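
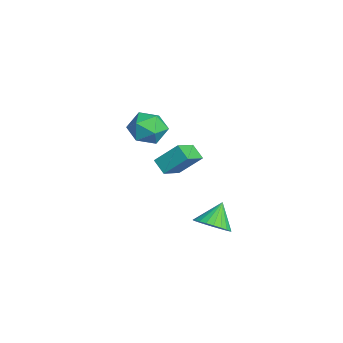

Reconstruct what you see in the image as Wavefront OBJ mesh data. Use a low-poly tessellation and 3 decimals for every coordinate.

v -3.081 2.179 -0.449
v -2.804 3.307 0.68
v -2.369 2.55 -0.994
v -2.092 3.678 0.136
v -2.088 1.262 0.224
v -1.811 2.39 1.354
v -1.376 1.633 -0.32
v -1.099 2.761 0.809
v 0.787 3.639 -2.836
v 1.37 4.437 -2.902
v 0.033 4.281 -1.724
v 1.087 4.53 -3.147
v 0.758 4.487 -3.346
v 0.434 4.316 -3.467
v 0.163 4.041 -3.491
v -0.012 3.705 -3.417
v -0.066 3.359 -3.253
v 0.01 3.056 -3.027
v 0.205 2.841 -2.771
v 0.488 2.748 -2.525
v 0.816 2.791 -2.327
v 1.141 2.962 -2.206
v 1.411 3.237 -2.181
v 1.587 3.573 -2.256
v 1.64 3.919 -2.419
v 1.564 4.222 -2.646
v -0.997 1.356 4.041
v -0.055 1.685 3.675
v -0.585 -0.265 3.645
v 0.357 0.064 3.279
v 0.148 0.105 4.319
v -0.107 1.106 4.564
v -0.533 0.314 2.756
v -0.788 1.315 3.001
v 0.231 1.04 2.881
v 0.652 0.911 3.847
v -1.292 0.509 3.473
v -0.871 0.38 4.439
f 2 4 1
f 5 2 1
f 1 4 3
f 3 5 1
f 2 8 4
f 6 2 5
f 6 8 2
f 4 8 3
f 7 5 3
f 3 8 7
f 7 6 5
f 8 6 7
f 10 9 12
f 10 12 11
f 12 9 13
f 12 13 11
f 13 9 14
f 13 14 11
f 14 9 15
f 14 15 11
f 15 9 16
f 15 16 11
f 16 9 17
f 16 17 11
f 17 9 18
f 17 18 11
f 18 9 19
f 18 19 11
f 19 9 20
f 19 20 11
f 20 9 21
f 20 21 11
f 21 9 22
f 21 22 11
f 22 9 23
f 22 23 11
f 23 9 24
f 23 24 11
f 24 9 25
f 24 25 11
f 25 9 26
f 25 26 11
f 26 9 10
f 26 10 11
f 27 38 32
f 27 32 28
f 27 28 34
f 27 34 37
f 27 37 38
f 28 32 36
f 32 38 31
f 38 37 29
f 37 34 33
f 34 28 35
f 30 36 31
f 30 31 29
f 30 29 33
f 30 33 35
f 30 35 36
f 31 36 32
f 29 31 38
f 33 29 37
f 35 33 34
f 36 35 28



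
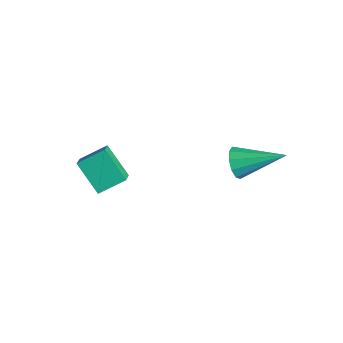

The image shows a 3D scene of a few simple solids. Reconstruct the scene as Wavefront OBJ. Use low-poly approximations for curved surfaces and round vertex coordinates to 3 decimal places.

v 2.342 1.514 -1.532
v 2.872 1.44 -2.086
v 3.458 3.186 -0.688
v 2.538 1.741 -2.241
v 2.129 1.956 -2.125
v 1.801 2.002 -1.783
v 1.681 1.861 -1.345
v 1.812 1.588 -0.978
v 2.146 1.287 -0.822
v 2.555 1.072 -0.938
v 2.882 1.027 -1.28
v 3.003 1.167 -1.719
v -1.959 -3.691 -3.405
v -1.741 -2.513 -2.762
v -2.637 -3.28 -3.928
v -2.42 -2.102 -3.284
v -0.78 -3.258 -4.596
v -0.563 -2.08 -3.952
v -1.459 -2.847 -5.118
v -1.241 -1.669 -4.475
f 2 1 4
f 2 4 3
f 4 1 5
f 4 5 3
f 5 1 6
f 5 6 3
f 6 1 7
f 6 7 3
f 7 1 8
f 7 8 3
f 8 1 9
f 8 9 3
f 9 1 10
f 9 10 3
f 10 1 11
f 10 11 3
f 11 1 12
f 11 12 3
f 12 1 2
f 12 2 3
f 14 16 13
f 17 14 13
f 13 16 15
f 15 17 13
f 14 20 16
f 18 14 17
f 18 20 14
f 16 20 15
f 19 17 15
f 15 20 19
f 19 18 17
f 20 18 19



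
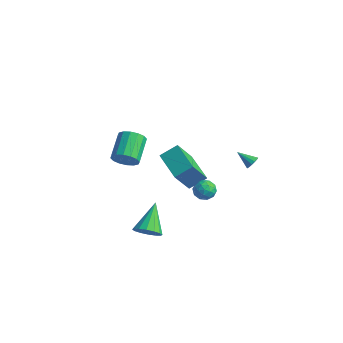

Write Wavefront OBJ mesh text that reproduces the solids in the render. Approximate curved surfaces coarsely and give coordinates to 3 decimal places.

v -1.966 -3.235 0.076
v -1.216 -3.001 0.448
v -2.063 -1.631 1.296
v -2.814 -1.865 0.924
v -1.231 -2.771 0.061
v -2.078 -1.401 0.91
v -1.443 -2.665 -0.322
v -2.29 -1.295 0.527
v -1.795 -2.712 -0.598
v -2.643 -1.342 0.25
v -2.194 -2.899 -0.694
v -3.041 -1.529 0.155
v -2.531 -3.176 -0.583
v -3.378 -1.806 0.265
v -2.717 -3.469 -0.296
v -3.564 -2.099 0.552
v -2.702 -3.699 0.09
v -3.549 -2.329 0.939
v -2.49 -3.805 0.473
v -3.337 -2.435 1.322
v -2.137 -3.758 0.75
v -2.985 -2.388 1.598
v -1.739 -3.571 0.845
v -2.586 -2.201 1.694
v -1.402 -3.294 0.735
v -2.249 -1.924 1.583
v 1.385 -4.653 -3.585
v 2.063 -4.762 -3.035
v 0.555 -3.207 -2.275
v 2.193 -4.43 -3.319
v 2.107 -4.158 -3.674
v 1.827 -4.019 -4.005
v 1.429 -4.049 -4.224
v 1.019 -4.242 -4.271
v 0.706 -4.544 -4.135
v 0.576 -4.876 -3.851
v 0.663 -5.148 -3.496
v 0.943 -5.287 -3.165
v 1.341 -5.257 -2.946
v 1.751 -5.064 -2.898
v -3.04 1.719 -3.912
v -3.03 0.514 -2.18
v -2.535 2.722 -3.218
v -2.525 1.517 -1.486
v -1.035 1.043 -4.394
v -1.025 -0.162 -2.662
v -0.53 2.046 -3.7
v -0.52 0.841 -1.968
v 1.275 4.053 -2.362
v 1.533 4.169 -1.937
v 0.345 3.687 -1.698
v 1.401 4.389 -2
v 1.236 4.519 -2.159
v 1.081 4.525 -2.373
v 0.979 4.404 -2.584
v 0.955 4.189 -2.735
v 1.017 3.938 -2.787
v 1.149 3.717 -2.724
v 1.314 3.587 -2.565
v 1.469 3.582 -2.351
v 1.571 3.702 -2.14
v 1.595 3.917 -1.989
v 0.494 1.408 -3.189
v 0.96 1.176 -3.738
v -0.46 0.944 -3.802
v 0.006 0.712 -4.351
v 0.03 0.382 -3.671
v 0.619 0.668 -3.291
v -0.119 1.452 -4.249
v 0.47 1.738 -3.869
v 0.581 1.203 -4.393
v 0.673 0.542 -4.036
v -0.173 1.578 -3.504
v -0.081 0.917 -3.147
v 0.81 1.333 -3.409
v -0.31 0.787 -4.131
v -0.297 0.593 -3.73
v -0.023 0.457 -4.053
v 0.61 1.034 -3.147
v 0.884 0.898 -3.47
v 0.337 0.431 -3.43
v -0.384 1.222 -4.07
v -0.11 1.086 -4.393
v 0.523 1.663 -3.487
v 0.797 1.527 -3.81
v 0.163 1.689 -4.11
v 0.862 1.212 -4.117
v 0.302 0.939 -4.478
v 0.228 1.374 -4.418
v 0.574 1.543 -4.195
v 0.916 0.823 -3.907
v 0.355 0.551 -4.268
v 0.369 0.357 -3.868
v 0.715 0.525 -3.645
v 0.693 0.839 -4.292
v 0.145 1.569 -3.272
v -0.416 1.297 -3.633
v -0.215 1.595 -3.895
v 0.131 1.763 -3.672
v 0.198 1.181 -3.062
v -0.362 0.908 -3.423
v -0.074 0.577 -3.345
v 0.272 0.746 -3.122
v -0.193 1.281 -3.248
f 2 1 5
f 2 5 3
f 3 5 6
f 3 6 4
f 5 1 7
f 5 7 6
f 6 7 8
f 6 8 4
f 7 1 9
f 7 9 8
f 8 9 10
f 8 10 4
f 9 1 11
f 9 11 10
f 10 11 12
f 10 12 4
f 11 1 13
f 11 13 12
f 12 13 14
f 12 14 4
f 13 1 15
f 13 15 14
f 14 15 16
f 14 16 4
f 15 1 17
f 15 17 16
f 16 17 18
f 16 18 4
f 17 1 19
f 17 19 18
f 18 19 20
f 18 20 4
f 19 1 21
f 19 21 20
f 20 21 22
f 20 22 4
f 21 1 23
f 21 23 22
f 22 23 24
f 22 24 4
f 23 1 25
f 23 25 24
f 24 25 26
f 24 26 4
f 25 1 2
f 25 2 26
f 26 2 3
f 26 3 4
f 28 27 30
f 28 30 29
f 30 27 31
f 30 31 29
f 31 27 32
f 31 32 29
f 32 27 33
f 32 33 29
f 33 27 34
f 33 34 29
f 34 27 35
f 34 35 29
f 35 27 36
f 35 36 29
f 36 27 37
f 36 37 29
f 37 27 38
f 37 38 29
f 38 27 39
f 38 39 29
f 39 27 40
f 39 40 29
f 40 27 28
f 40 28 29
f 42 44 41
f 45 42 41
f 41 44 43
f 43 45 41
f 42 48 44
f 46 42 45
f 46 48 42
f 44 48 43
f 47 45 43
f 43 48 47
f 47 46 45
f 48 46 47
f 50 49 52
f 50 52 51
f 52 49 53
f 52 53 51
f 53 49 54
f 53 54 51
f 54 49 55
f 54 55 51
f 55 49 56
f 55 56 51
f 56 49 57
f 56 57 51
f 57 49 58
f 57 58 51
f 58 49 59
f 58 59 51
f 59 49 60
f 59 60 51
f 60 49 61
f 60 61 51
f 61 49 62
f 61 62 51
f 62 49 50
f 62 50 51
f 63 100 79
f 100 74 103
f 79 103 68
f 100 103 79
f 63 79 75
f 79 68 80
f 75 80 64
f 79 80 75
f 63 75 84
f 75 64 85
f 84 85 70
f 75 85 84
f 63 84 96
f 84 70 99
f 96 99 73
f 84 99 96
f 63 96 100
f 96 73 104
f 100 104 74
f 96 104 100
f 64 80 91
f 80 68 94
f 91 94 72
f 80 94 91
f 68 103 81
f 103 74 102
f 81 102 67
f 103 102 81
f 74 104 101
f 104 73 97
f 101 97 65
f 104 97 101
f 73 99 98
f 99 70 86
f 98 86 69
f 99 86 98
f 70 85 90
f 85 64 87
f 90 87 71
f 85 87 90
f 66 92 78
f 92 72 93
f 78 93 67
f 92 93 78
f 66 78 76
f 78 67 77
f 76 77 65
f 78 77 76
f 66 76 83
f 76 65 82
f 83 82 69
f 76 82 83
f 66 83 88
f 83 69 89
f 88 89 71
f 83 89 88
f 66 88 92
f 88 71 95
f 92 95 72
f 88 95 92
f 67 93 81
f 93 72 94
f 81 94 68
f 93 94 81
f 65 77 101
f 77 67 102
f 101 102 74
f 77 102 101
f 69 82 98
f 82 65 97
f 98 97 73
f 82 97 98
f 71 89 90
f 89 69 86
f 90 86 70
f 89 86 90
f 72 95 91
f 95 71 87
f 91 87 64
f 95 87 91



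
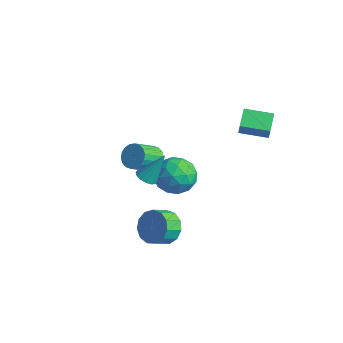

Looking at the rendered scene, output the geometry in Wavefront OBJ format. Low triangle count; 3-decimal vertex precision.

v -0.533 -0.95 1.888
v -0.196 -1.319 1.329
v -0.11 -2.519 2.173
v -0.447 -2.15 2.732
v 0.061 -1.185 1.494
v 0.147 -2.385 2.339
v 0.2 -1.003 1.737
v 0.286 -2.203 2.582
v 0.194 -0.812 2.011
v 0.28 -2.012 2.855
v 0.044 -0.647 2.259
v 0.13 -1.847 3.104
v -0.22 -0.543 2.435
v -0.135 -1.743 3.279
v -0.547 -0.519 2.501
v -0.461 -1.719 3.346
v -0.87 -0.581 2.447
v -0.784 -1.781 3.291
v -1.127 -0.715 2.281
v -1.041 -1.915 3.126
v -1.266 -0.897 2.038
v -1.18 -2.097 2.883
v -1.26 -1.088 1.765
v -1.174 -2.288 2.609
v -1.11 -1.253 1.516
v -1.024 -2.453 2.361
v -0.845 -1.357 1.341
v -0.76 -2.557 2.185
v -0.519 -1.381 1.274
v -0.433 -2.581 2.119
v 1.886 -3.037 3.138
v 2.458 -3.15 3.048
v 2.274 -2.223 4.602
v 2.408 -2.881 2.912
v 2.218 -2.654 2.837
v 1.939 -2.53 2.841
v 1.646 -2.542 2.926
v 1.417 -2.686 3.067
v 1.313 -2.925 3.227
v 1.363 -3.193 3.363
v 1.553 -3.42 3.439
v 1.832 -3.545 3.434
v 2.126 -3.533 3.35
v 2.355 -3.388 3.209
v -2.994 2.975 -3.633
v -1.992 2.958 -2.919
v -3.868 1.642 -2.441
v -2.866 1.625 -1.727
v -3.579 2.627 -1.763
v -3.039 3.451 -2.5
v -2.821 1.149 -2.86
v -2.281 1.973 -3.597
v -1.886 1.83 -2.441
v -2.354 2.743 -1.763
v -3.506 1.857 -3.597
v -3.974 2.77 -2.919
v -2.416 3.084 -3.381
v -3.444 1.516 -1.979
v -3.863 2.105 -2.001
v -3.274 2.095 -1.581
v -3.031 3.373 -3.135
v -2.443 3.363 -2.714
v -3.376 3.169 -2.035
v -3.417 1.237 -2.646
v -2.829 1.227 -2.225
v -2.586 2.505 -3.779
v -1.997 2.495 -3.359
v -2.484 1.431 -3.325
v -1.765 2.41 -2.68
v -2.279 1.627 -1.979
v -2.252 1.347 -2.645
v -1.935 1.831 -3.078
v -2.041 2.947 -2.281
v -2.554 2.164 -1.58
v -2.973 2.753 -1.602
v -2.656 3.237 -2.035
v -1.978 2.284 -2
v -3.306 2.436 -3.78
v -3.819 1.653 -3.079
v -3.204 1.363 -3.325
v -2.887 1.847 -3.758
v -3.581 2.973 -3.381
v -4.095 2.19 -2.68
v -3.925 2.769 -2.282
v -3.608 3.253 -2.715
v -3.882 2.316 -3.36
v 0.648 -0.96 -2.67
v 1.639 -1.022 -2.854
v 1.683 -1.921 -2.314
v 0.692 -1.86 -2.13
v 1.584 -0.732 -2.367
v 1.628 -1.631 -1.827
v 1.232 -0.515 -1.977
v 1.276 -1.414 -1.436
v 0.694 -0.439 -1.806
v 0.738 -1.338 -1.266
v 0.142 -0.529 -1.91
v 0.186 -1.428 -1.37
v -0.25 -0.755 -2.255
v -0.206 -1.655 -1.715
v -0.357 -1.047 -2.732
v -0.312 -1.946 -2.192
v -0.144 -1.311 -3.189
v -0.1 -2.211 -2.649
v 0.32 -1.464 -3.482
v 0.364 -2.363 -2.941
v 0.888 -1.457 -3.516
v 0.932 -2.356 -2.976
v 1.379 -1.292 -3.282
v 1.424 -2.191 -2.742
v 0.735 3.714 3.766
v 1.1 3.493 4.603
v 1.811 4.755 3.571
v 2.176 4.534 4.408
v 1.424 2.906 3.252
v 1.789 2.685 4.089
v 2.5 3.947 3.057
v 2.865 3.726 3.894
f 2 1 5
f 2 5 3
f 3 5 6
f 3 6 4
f 5 1 7
f 5 7 6
f 6 7 8
f 6 8 4
f 7 1 9
f 7 9 8
f 8 9 10
f 8 10 4
f 9 1 11
f 9 11 10
f 10 11 12
f 10 12 4
f 11 1 13
f 11 13 12
f 12 13 14
f 12 14 4
f 13 1 15
f 13 15 14
f 14 15 16
f 14 16 4
f 15 1 17
f 15 17 16
f 16 17 18
f 16 18 4
f 17 1 19
f 17 19 18
f 18 19 20
f 18 20 4
f 19 1 21
f 19 21 20
f 20 21 22
f 20 22 4
f 21 1 23
f 21 23 22
f 22 23 24
f 22 24 4
f 23 1 25
f 23 25 24
f 24 25 26
f 24 26 4
f 25 1 27
f 25 27 26
f 26 27 28
f 26 28 4
f 27 1 29
f 27 29 28
f 28 29 30
f 28 30 4
f 29 1 2
f 29 2 30
f 30 2 3
f 30 3 4
f 32 31 34
f 32 34 33
f 34 31 35
f 34 35 33
f 35 31 36
f 35 36 33
f 36 31 37
f 36 37 33
f 37 31 38
f 37 38 33
f 38 31 39
f 38 39 33
f 39 31 40
f 39 40 33
f 40 31 41
f 40 41 33
f 41 31 42
f 41 42 33
f 42 31 43
f 42 43 33
f 43 31 44
f 43 44 33
f 44 31 32
f 44 32 33
f 45 82 61
f 82 56 85
f 61 85 50
f 82 85 61
f 45 61 57
f 61 50 62
f 57 62 46
f 61 62 57
f 45 57 66
f 57 46 67
f 66 67 52
f 57 67 66
f 45 66 78
f 66 52 81
f 78 81 55
f 66 81 78
f 45 78 82
f 78 55 86
f 82 86 56
f 78 86 82
f 46 62 73
f 62 50 76
f 73 76 54
f 62 76 73
f 50 85 63
f 85 56 84
f 63 84 49
f 85 84 63
f 56 86 83
f 86 55 79
f 83 79 47
f 86 79 83
f 55 81 80
f 81 52 68
f 80 68 51
f 81 68 80
f 52 67 72
f 67 46 69
f 72 69 53
f 67 69 72
f 48 74 60
f 74 54 75
f 60 75 49
f 74 75 60
f 48 60 58
f 60 49 59
f 58 59 47
f 60 59 58
f 48 58 65
f 58 47 64
f 65 64 51
f 58 64 65
f 48 65 70
f 65 51 71
f 70 71 53
f 65 71 70
f 48 70 74
f 70 53 77
f 74 77 54
f 70 77 74
f 49 75 63
f 75 54 76
f 63 76 50
f 75 76 63
f 47 59 83
f 59 49 84
f 83 84 56
f 59 84 83
f 51 64 80
f 64 47 79
f 80 79 55
f 64 79 80
f 53 71 72
f 71 51 68
f 72 68 52
f 71 68 72
f 54 77 73
f 77 53 69
f 73 69 46
f 77 69 73
f 88 87 91
f 88 91 89
f 89 91 92
f 89 92 90
f 91 87 93
f 91 93 92
f 92 93 94
f 92 94 90
f 93 87 95
f 93 95 94
f 94 95 96
f 94 96 90
f 95 87 97
f 95 97 96
f 96 97 98
f 96 98 90
f 97 87 99
f 97 99 98
f 98 99 100
f 98 100 90
f 99 87 101
f 99 101 100
f 100 101 102
f 100 102 90
f 101 87 103
f 101 103 102
f 102 103 104
f 102 104 90
f 103 87 105
f 103 105 104
f 104 105 106
f 104 106 90
f 105 87 107
f 105 107 106
f 106 107 108
f 106 108 90
f 107 87 109
f 107 109 108
f 108 109 110
f 108 110 90
f 109 87 88
f 109 88 110
f 110 88 89
f 110 89 90
f 112 114 111
f 115 112 111
f 111 114 113
f 113 115 111
f 112 118 114
f 116 112 115
f 116 118 112
f 114 118 113
f 117 115 113
f 113 118 117
f 117 116 115
f 118 116 117



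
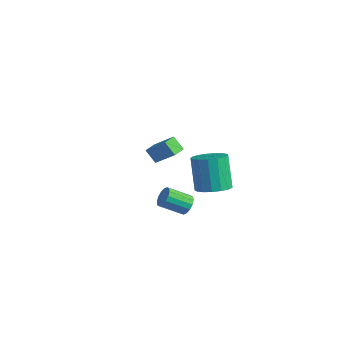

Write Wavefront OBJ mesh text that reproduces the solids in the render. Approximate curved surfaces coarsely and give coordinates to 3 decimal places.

v -3.271 2.71 -1.928
v -4.015 2.65 -1.176
v -3.396 3.569 -1.984
v -4.141 3.509 -1.232
v -1.939 2.991 -0.588
v -2.684 2.931 0.164
v -2.065 3.85 -0.644
v -2.809 3.79 0.108
v 3.248 -1.408 0.85
v 3.671 -1.899 0.731
v 2.776 -2.864 1.53
v 2.352 -2.372 1.65
v 3.78 -1.758 1.023
v 2.884 -2.723 1.822
v 3.745 -1.523 1.268
v 2.85 -2.488 2.067
v 3.578 -1.257 1.402
v 2.682 -2.222 2.201
v 3.322 -1.031 1.388
v 2.426 -1.996 2.187
v 3.046 -0.906 1.23
v 2.151 -1.871 2.029
v 2.824 -0.916 0.97
v 1.929 -1.881 1.769
v 2.716 -1.057 0.678
v 1.82 -2.022 1.477
v 2.75 -1.292 0.433
v 1.855 -2.257 1.232
v 2.918 -1.558 0.299
v 2.022 -2.523 1.098
v 3.174 -1.784 0.313
v 2.278 -2.749 1.112
v 3.449 -1.909 0.471
v 2.554 -2.874 1.27
v 4.331 -0.464 2.368
v 5.159 0.129 2.578
v 4.258 0.736 4.421
v 3.429 0.144 4.212
v 4.855 0.434 2.329
v 3.953 1.041 4.172
v 4.43 0.533 2.088
v 3.529 1.14 3.932
v 3.983 0.404 1.912
v 3.082 1.011 3.756
v 3.615 0.076 1.841
v 2.714 0.683 3.684
v 3.411 -0.376 1.89
v 2.51 0.232 3.733
v 3.418 -0.847 2.049
v 2.517 -0.24 3.892
v 3.634 -1.231 2.281
v 2.733 -0.624 4.124
v 4.01 -1.439 2.533
v 3.108 -0.832 4.376
v 4.459 -1.424 2.747
v 3.557 -0.816 4.591
v 4.878 -1.188 2.875
v 3.977 -0.581 4.718
v 5.172 -0.787 2.886
v 4.271 -0.18 4.73
v 5.274 -0.312 2.779
v 4.373 0.296 4.623
f 2 4 1
f 5 2 1
f 1 4 3
f 3 5 1
f 2 8 4
f 6 2 5
f 6 8 2
f 4 8 3
f 7 5 3
f 3 8 7
f 7 6 5
f 8 6 7
f 10 9 13
f 10 13 11
f 11 13 14
f 11 14 12
f 13 9 15
f 13 15 14
f 14 15 16
f 14 16 12
f 15 9 17
f 15 17 16
f 16 17 18
f 16 18 12
f 17 9 19
f 17 19 18
f 18 19 20
f 18 20 12
f 19 9 21
f 19 21 20
f 20 21 22
f 20 22 12
f 21 9 23
f 21 23 22
f 22 23 24
f 22 24 12
f 23 9 25
f 23 25 24
f 24 25 26
f 24 26 12
f 25 9 27
f 25 27 26
f 26 27 28
f 26 28 12
f 27 9 29
f 27 29 28
f 28 29 30
f 28 30 12
f 29 9 31
f 29 31 30
f 30 31 32
f 30 32 12
f 31 9 33
f 31 33 32
f 32 33 34
f 32 34 12
f 33 9 10
f 33 10 34
f 34 10 11
f 34 11 12
f 36 35 39
f 36 39 37
f 37 39 40
f 37 40 38
f 39 35 41
f 39 41 40
f 40 41 42
f 40 42 38
f 41 35 43
f 41 43 42
f 42 43 44
f 42 44 38
f 43 35 45
f 43 45 44
f 44 45 46
f 44 46 38
f 45 35 47
f 45 47 46
f 46 47 48
f 46 48 38
f 47 35 49
f 47 49 48
f 48 49 50
f 48 50 38
f 49 35 51
f 49 51 50
f 50 51 52
f 50 52 38
f 51 35 53
f 51 53 52
f 52 53 54
f 52 54 38
f 53 35 55
f 53 55 54
f 54 55 56
f 54 56 38
f 55 35 57
f 55 57 56
f 56 57 58
f 56 58 38
f 57 35 59
f 57 59 58
f 58 59 60
f 58 60 38
f 59 35 61
f 59 61 60
f 60 61 62
f 60 62 38
f 61 35 36
f 61 36 62
f 62 36 37
f 62 37 38



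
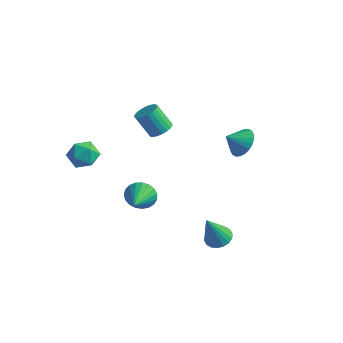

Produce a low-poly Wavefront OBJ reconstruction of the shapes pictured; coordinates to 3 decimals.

v -3.772 -2.923 1.738
v -2.928 -3.194 2.097
v -4.352 -4.326 2.043
v -3.508 -4.597 2.402
v -4.04 -3.95 2.865
v -3.681 -3.083 2.677
v -3.599 -4.437 1.463
v -3.24 -3.57 1.275
v -2.821 -4.13 1.927
v -3.093 -3.829 2.794
v -4.187 -3.691 1.346
v -4.459 -3.39 2.213
v -1.304 -1.911 -1.407
v -0.751 -1.907 -2.13
v -0.596 -3.349 -0.873
v -0.549 -1.713 -1.875
v -0.478 -1.553 -1.54
v -0.549 -1.455 -1.181
v -0.751 -1.436 -0.862
v -1.049 -1.499 -0.637
v -1.39 -1.633 -0.545
v -1.717 -1.815 -0.602
v -1.972 -2.014 -0.798
v -2.112 -2.194 -1.1
v -2.112 -2.326 -1.454
v -1.973 -2.386 -1.801
v -1.717 -2.364 -2.079
v -1.391 -2.263 -2.241
v -1.049 -2.101 -2.259
v 1.863 2.882 1.426
v 2.693 2.645 1.847
v 1.297 2.158 2.134
v 2.584 2.936 2.057
v 2.366 3.218 2.171
v 2.071 3.449 2.172
v 1.745 3.594 2.059
v 1.436 3.63 1.85
v 1.193 3.553 1.576
v 1.051 3.373 1.279
v 1.033 3.119 1.005
v 1.142 2.828 0.795
v 1.36 2.546 0.681
v 1.655 2.315 0.68
v 1.981 2.17 0.793
v 2.29 2.134 1.002
v 2.533 2.211 1.276
v 2.675 2.391 1.573
v 3.647 -1.695 -2.414
v 4.041 -2.326 -2.649
v 3.453 -2.525 -0.506
v 4.292 -2.117 -2.532
v 4.416 -1.824 -2.392
v 4.387 -1.506 -2.257
v 4.211 -1.225 -2.153
v 3.924 -1.037 -2.1
v 3.582 -0.98 -2.11
v 3.252 -1.064 -2.18
v 3.001 -1.274 -2.296
v 2.878 -1.567 -2.436
v 2.907 -1.885 -2.572
v 3.082 -2.166 -2.676
v 3.369 -2.353 -2.728
v 3.712 -2.41 -2.719
v -1.667 0.358 2.399
v -1.065 0.41 2.791
v -1.891 0.174 4.093
v -2.493 0.122 3.701
v -1.158 0.694 2.783
v -1.985 0.458 4.084
v -1.34 0.92 2.708
v -2.167 0.685 4.01
v -1.578 1.049 2.58
v -2.405 0.813 3.882
v -1.831 1.058 2.421
v -2.658 0.823 3.723
v -2.056 0.946 2.258
v -2.883 0.711 3.56
v -2.214 0.733 2.119
v -3.04 0.498 3.421
v -2.277 0.455 2.029
v -3.103 0.219 3.331
v -2.234 0.159 2.003
v -3.061 -0.076 3.305
v -2.094 -0.102 2.045
v -2.92 -0.337 3.347
v -1.879 -0.283 2.148
v -2.706 -0.518 3.45
v -1.628 -0.354 2.295
v -2.454 -0.589 3.597
v -1.383 -0.301 2.46
v -2.21 -0.537 3.762
v -1.188 -0.135 2.614
v -2.014 -0.37 3.916
v -1.075 0.116 2.731
v -1.902 -0.119 4.033
f 1 12 6
f 1 6 2
f 1 2 8
f 1 8 11
f 1 11 12
f 2 6 10
f 6 12 5
f 12 11 3
f 11 8 7
f 8 2 9
f 4 10 5
f 4 5 3
f 4 3 7
f 4 7 9
f 4 9 10
f 5 10 6
f 3 5 12
f 7 3 11
f 9 7 8
f 10 9 2
f 14 13 16
f 14 16 15
f 16 13 17
f 16 17 15
f 17 13 18
f 17 18 15
f 18 13 19
f 18 19 15
f 19 13 20
f 19 20 15
f 20 13 21
f 20 21 15
f 21 13 22
f 21 22 15
f 22 13 23
f 22 23 15
f 23 13 24
f 23 24 15
f 24 13 25
f 24 25 15
f 25 13 26
f 25 26 15
f 26 13 27
f 26 27 15
f 27 13 28
f 27 28 15
f 28 13 29
f 28 29 15
f 29 13 14
f 29 14 15
f 31 30 33
f 31 33 32
f 33 30 34
f 33 34 32
f 34 30 35
f 34 35 32
f 35 30 36
f 35 36 32
f 36 30 37
f 36 37 32
f 37 30 38
f 37 38 32
f 38 30 39
f 38 39 32
f 39 30 40
f 39 40 32
f 40 30 41
f 40 41 32
f 41 30 42
f 41 42 32
f 42 30 43
f 42 43 32
f 43 30 44
f 43 44 32
f 44 30 45
f 44 45 32
f 45 30 46
f 45 46 32
f 46 30 47
f 46 47 32
f 47 30 31
f 47 31 32
f 49 48 51
f 49 51 50
f 51 48 52
f 51 52 50
f 52 48 53
f 52 53 50
f 53 48 54
f 53 54 50
f 54 48 55
f 54 55 50
f 55 48 56
f 55 56 50
f 56 48 57
f 56 57 50
f 57 48 58
f 57 58 50
f 58 48 59
f 58 59 50
f 59 48 60
f 59 60 50
f 60 48 61
f 60 61 50
f 61 48 62
f 61 62 50
f 62 48 63
f 62 63 50
f 63 48 49
f 63 49 50
f 65 64 68
f 65 68 66
f 66 68 69
f 66 69 67
f 68 64 70
f 68 70 69
f 69 70 71
f 69 71 67
f 70 64 72
f 70 72 71
f 71 72 73
f 71 73 67
f 72 64 74
f 72 74 73
f 73 74 75
f 73 75 67
f 74 64 76
f 74 76 75
f 75 76 77
f 75 77 67
f 76 64 78
f 76 78 77
f 77 78 79
f 77 79 67
f 78 64 80
f 78 80 79
f 79 80 81
f 79 81 67
f 80 64 82
f 80 82 81
f 81 82 83
f 81 83 67
f 82 64 84
f 82 84 83
f 83 84 85
f 83 85 67
f 84 64 86
f 84 86 85
f 85 86 87
f 85 87 67
f 86 64 88
f 86 88 87
f 87 88 89
f 87 89 67
f 88 64 90
f 88 90 89
f 89 90 91
f 89 91 67
f 90 64 92
f 90 92 91
f 91 92 93
f 91 93 67
f 92 64 94
f 92 94 93
f 93 94 95
f 93 95 67
f 94 64 65
f 94 65 95
f 95 65 66
f 95 66 67



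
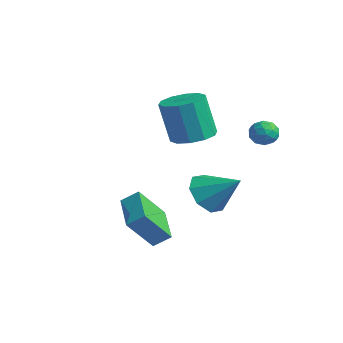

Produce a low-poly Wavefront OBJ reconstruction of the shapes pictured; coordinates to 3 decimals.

v -2.512 1.833 1.915
v -1.718 1.193 1.917
v -2.033 0.808 3.988
v -2.828 1.447 3.985
v -1.504 1.769 2.056
v -1.82 1.384 4.127
v -1.675 2.37 2.142
v -1.991 1.985 4.213
v -2.166 2.765 2.141
v -2.482 2.38 4.212
v -2.789 2.804 2.053
v -3.105 2.419 4.124
v -3.307 2.472 1.912
v -3.622 2.087 3.983
v -3.52 1.896 1.773
v -3.836 1.511 3.844
v -3.349 1.295 1.687
v -3.665 0.91 3.758
v -2.858 0.9 1.688
v -3.174 0.515 3.759
v -2.235 0.861 1.776
v -2.551 0.476 3.847
v -0.086 1.058 -0.375
v 0.551 0.184 -0.507
v 1.206 1.842 0.675
v 0.678 0.763 -1.094
v 0.357 1.515 -1.26
v -0.223 1.999 -0.908
v -0.723 1.933 -0.244
v -0.85 1.354 0.344
v -0.529 0.602 0.51
v 0.051 0.117 0.158
v 1.097 -2.15 -2.148
v 1.067 -3.332 -0.726
v -0.648 -1.463 -1.614
v -0.678 -2.645 -0.192
v 1.498 -1.535 -1.628
v 1.468 -2.717 -0.206
v -0.247 -0.848 -1.094
v -0.277 -2.03 0.328
v 1.243 3.506 3.101
v 1.781 3.162 2.89
v 0.779 2.578 3.43
v 1.317 2.234 3.219
v 1.367 2.642 3.752
v 1.654 3.215 3.548
v 0.906 2.525 2.772
v 1.193 3.098 2.568
v 1.573 2.555 2.686
v 1.858 2.628 3.292
v 0.702 3.112 3.028
v 0.987 3.185 3.634
v 1.553 3.416 2.967
v 1.007 2.324 3.353
v 1.036 2.564 3.667
v 1.353 2.362 3.542
v 1.478 3.447 3.354
v 1.794 3.245 3.229
v 1.551 2.939 3.736
v 0.766 2.495 3.091
v 1.082 2.293 2.966
v 1.207 3.378 2.778
v 1.524 3.176 2.653
v 1.009 2.801 2.584
v 1.747 2.857 2.722
v 1.474 2.311 2.916
v 1.233 2.482 2.653
v 1.401 2.819 2.534
v 1.914 2.899 3.078
v 1.641 2.354 3.272
v 1.67 2.593 3.585
v 1.839 2.931 3.465
v 1.792 2.543 2.959
v 0.919 3.386 3.048
v 0.646 2.841 3.242
v 0.721 2.809 2.855
v 0.89 3.147 2.735
v 1.086 3.429 3.404
v 0.813 2.883 3.598
v 1.159 2.921 3.786
v 1.327 3.258 3.667
v 0.768 3.197 3.361
f 2 1 5
f 2 5 3
f 3 5 6
f 3 6 4
f 5 1 7
f 5 7 6
f 6 7 8
f 6 8 4
f 7 1 9
f 7 9 8
f 8 9 10
f 8 10 4
f 9 1 11
f 9 11 10
f 10 11 12
f 10 12 4
f 11 1 13
f 11 13 12
f 12 13 14
f 12 14 4
f 13 1 15
f 13 15 14
f 14 15 16
f 14 16 4
f 15 1 17
f 15 17 16
f 16 17 18
f 16 18 4
f 17 1 19
f 17 19 18
f 18 19 20
f 18 20 4
f 19 1 21
f 19 21 20
f 20 21 22
f 20 22 4
f 21 1 2
f 21 2 22
f 22 2 3
f 22 3 4
f 24 23 26
f 24 26 25
f 26 23 27
f 26 27 25
f 27 23 28
f 27 28 25
f 28 23 29
f 28 29 25
f 29 23 30
f 29 30 25
f 30 23 31
f 30 31 25
f 31 23 32
f 31 32 25
f 32 23 24
f 32 24 25
f 34 36 33
f 37 34 33
f 33 36 35
f 35 37 33
f 34 40 36
f 38 34 37
f 38 40 34
f 36 40 35
f 39 37 35
f 35 40 39
f 39 38 37
f 40 38 39
f 41 78 57
f 78 52 81
f 57 81 46
f 78 81 57
f 41 57 53
f 57 46 58
f 53 58 42
f 57 58 53
f 41 53 62
f 53 42 63
f 62 63 48
f 53 63 62
f 41 62 74
f 62 48 77
f 74 77 51
f 62 77 74
f 41 74 78
f 74 51 82
f 78 82 52
f 74 82 78
f 42 58 69
f 58 46 72
f 69 72 50
f 58 72 69
f 46 81 59
f 81 52 80
f 59 80 45
f 81 80 59
f 52 82 79
f 82 51 75
f 79 75 43
f 82 75 79
f 51 77 76
f 77 48 64
f 76 64 47
f 77 64 76
f 48 63 68
f 63 42 65
f 68 65 49
f 63 65 68
f 44 70 56
f 70 50 71
f 56 71 45
f 70 71 56
f 44 56 54
f 56 45 55
f 54 55 43
f 56 55 54
f 44 54 61
f 54 43 60
f 61 60 47
f 54 60 61
f 44 61 66
f 61 47 67
f 66 67 49
f 61 67 66
f 44 66 70
f 66 49 73
f 70 73 50
f 66 73 70
f 45 71 59
f 71 50 72
f 59 72 46
f 71 72 59
f 43 55 79
f 55 45 80
f 79 80 52
f 55 80 79
f 47 60 76
f 60 43 75
f 76 75 51
f 60 75 76
f 49 67 68
f 67 47 64
f 68 64 48
f 67 64 68
f 50 73 69
f 73 49 65
f 69 65 42
f 73 65 69



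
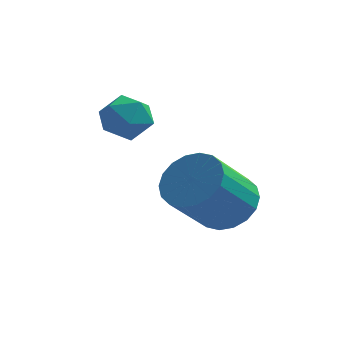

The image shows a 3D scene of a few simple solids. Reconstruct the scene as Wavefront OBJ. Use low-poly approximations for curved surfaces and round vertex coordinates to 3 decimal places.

v 2.919 1.091 -2.565
v 3.393 1.627 -1.866
v 2.595 0.545 -0.496
v 2.121 0.009 -1.195
v 3.009 1.847 -1.916
v 2.211 0.764 -0.546
v 2.607 1.917 -2.095
v 1.809 0.834 -0.724
v 2.267 1.823 -2.366
v 1.469 0.741 -0.996
v 2.057 1.585 -2.678
v 1.259 0.502 -1.307
v 2.017 1.249 -2.966
v 1.219 0.166 -1.596
v 2.155 0.881 -3.176
v 1.357 -0.201 -1.805
v 2.445 0.555 -3.264
v 1.647 -0.527 -1.894
v 2.829 0.336 -3.214
v 2.031 -0.747 -1.844
v 3.231 0.266 -3.036
v 2.433 -0.817 -1.665
v 3.571 0.359 -2.764
v 2.773 -0.723 -1.394
v 3.781 0.598 -2.453
v 2.983 -0.485 -1.082
v 3.821 0.934 -2.164
v 3.023 -0.149 -0.794
v 3.683 1.301 -1.955
v 2.885 0.219 -0.584
v -0.031 1.334 1.171
v 0.682 1.499 0.756
v -0.302 0.321 0.304
v 0.411 0.486 -0.111
v 0.441 0.163 0.665
v 0.609 0.789 1.201
v -0.229 1.031 -0.141
v -0.061 1.657 0.395
v 0.56 1.312 -0.055
v 0.974 0.775 0.443
v -0.594 1.045 0.617
v -0.18 0.508 1.115
f 2 1 5
f 2 5 3
f 3 5 6
f 3 6 4
f 5 1 7
f 5 7 6
f 6 7 8
f 6 8 4
f 7 1 9
f 7 9 8
f 8 9 10
f 8 10 4
f 9 1 11
f 9 11 10
f 10 11 12
f 10 12 4
f 11 1 13
f 11 13 12
f 12 13 14
f 12 14 4
f 13 1 15
f 13 15 14
f 14 15 16
f 14 16 4
f 15 1 17
f 15 17 16
f 16 17 18
f 16 18 4
f 17 1 19
f 17 19 18
f 18 19 20
f 18 20 4
f 19 1 21
f 19 21 20
f 20 21 22
f 20 22 4
f 21 1 23
f 21 23 22
f 22 23 24
f 22 24 4
f 23 1 25
f 23 25 24
f 24 25 26
f 24 26 4
f 25 1 27
f 25 27 26
f 26 27 28
f 26 28 4
f 27 1 29
f 27 29 28
f 28 29 30
f 28 30 4
f 29 1 2
f 29 2 30
f 30 2 3
f 30 3 4
f 31 42 36
f 31 36 32
f 31 32 38
f 31 38 41
f 31 41 42
f 32 36 40
f 36 42 35
f 42 41 33
f 41 38 37
f 38 32 39
f 34 40 35
f 34 35 33
f 34 33 37
f 34 37 39
f 34 39 40
f 35 40 36
f 33 35 42
f 37 33 41
f 39 37 38
f 40 39 32



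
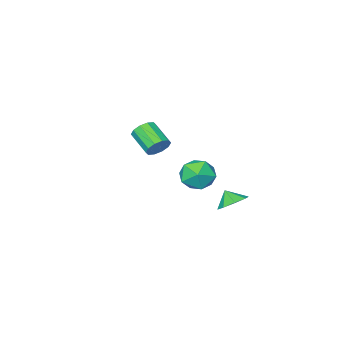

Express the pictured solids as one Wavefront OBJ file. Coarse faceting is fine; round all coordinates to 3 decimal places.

v -1.092 3.633 -2.603
v -0.661 4.362 -2.108
v -0.968 3.027 -1.817
v -1.404 4.344 -2.005
v -1.964 3.91 -2.252
v -2.013 3.314 -2.704
v -1.522 2.905 -3.097
v -0.78 2.922 -3.201
v -0.22 3.356 -2.954
v -0.171 3.952 -2.501
v -0.418 -2.528 -0.6
v 0.074 -2.205 -0.015
v 0.051 -3.729 0.845
v -0.442 -4.052 0.26
v -0.412 -2.12 0.122
v -0.436 -3.644 0.983
v -0.901 -2.191 -0.016
v -0.925 -3.714 0.845
v -1.206 -2.39 -0.377
v -1.229 -3.914 0.483
v -1.209 -2.642 -0.824
v -1.233 -4.166 0.037
v -0.911 -2.851 -1.185
v -0.934 -4.375 -0.325
v -0.424 -2.936 -1.323
v -0.448 -4.46 -0.462
v 0.065 -2.866 -1.185
v 0.041 -4.389 -0.324
v 0.369 -2.666 -0.823
v 0.346 -4.19 0.037
v 0.373 -2.414 -0.377
v 0.349 -3.938 0.484
v 0.498 3.934 0.87
v 1.093 4.949 0.81
v 2.107 2.971 0.53
v 2.702 3.986 0.47
v 2.269 3.618 1.501
v 1.274 4.212 1.711
v 1.926 3.708 -0.371
v 0.931 4.302 -0.161
v 1.975 4.809 0.043
v 2.187 4.753 1.2
v 1.013 3.167 0.14
v 1.225 3.111 1.297
f 2 1 4
f 2 4 3
f 4 1 5
f 4 5 3
f 5 1 6
f 5 6 3
f 6 1 7
f 6 7 3
f 7 1 8
f 7 8 3
f 8 1 9
f 8 9 3
f 9 1 10
f 9 10 3
f 10 1 2
f 10 2 3
f 12 11 15
f 12 15 13
f 13 15 16
f 13 16 14
f 15 11 17
f 15 17 16
f 16 17 18
f 16 18 14
f 17 11 19
f 17 19 18
f 18 19 20
f 18 20 14
f 19 11 21
f 19 21 20
f 20 21 22
f 20 22 14
f 21 11 23
f 21 23 22
f 22 23 24
f 22 24 14
f 23 11 25
f 23 25 24
f 24 25 26
f 24 26 14
f 25 11 27
f 25 27 26
f 26 27 28
f 26 28 14
f 27 11 29
f 27 29 28
f 28 29 30
f 28 30 14
f 29 11 31
f 29 31 30
f 30 31 32
f 30 32 14
f 31 11 12
f 31 12 32
f 32 12 13
f 32 13 14
f 33 44 38
f 33 38 34
f 33 34 40
f 33 40 43
f 33 43 44
f 34 38 42
f 38 44 37
f 44 43 35
f 43 40 39
f 40 34 41
f 36 42 37
f 36 37 35
f 36 35 39
f 36 39 41
f 36 41 42
f 37 42 38
f 35 37 44
f 39 35 43
f 41 39 40
f 42 41 34



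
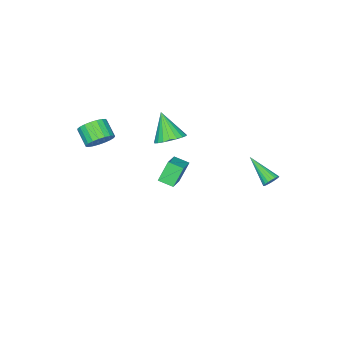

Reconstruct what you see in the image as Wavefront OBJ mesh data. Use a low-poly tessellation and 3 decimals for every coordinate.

v -1.884 4.277 -0.003
v -1.388 4.3 0.11
v -2.036 2.683 0.983
v -1.474 4.407 0.271
v -1.632 4.492 0.384
v -1.834 4.54 0.431
v -2.044 4.543 0.402
v -2.226 4.499 0.304
v -2.35 4.417 0.152
v -2.393 4.311 -0.027
v -2.348 4.198 -0.201
v -2.223 4.1 -0.341
v -2.039 4.032 -0.423
v -1.829 4.006 -0.432
v -1.628 4.028 -0.367
v -1.472 4.092 -0.239
v -1.387 4.188 -0.07
v -1.781 -1.308 -1.536
v -1.473 -2.136 -1.277
v -0.608 -0.683 -0.93
v -0.301 -1.511 -0.67
v -1.099 -1.429 -2.73
v -0.792 -2.257 -2.47
v 0.073 -0.804 -2.123
v 0.381 -1.632 -1.864
v 3.505 -2.765 2.652
v 4.269 -3.061 2.613
v 3.958 -3.951 3.289
v 3.195 -3.655 3.328
v 4.285 -2.859 2.887
v 3.975 -3.749 3.563
v 4.167 -2.64 3.12
v 3.856 -3.53 3.796
v 3.934 -2.443 3.273
v 3.624 -3.333 3.948
v 3.627 -2.302 3.318
v 3.317 -3.192 3.994
v 3.299 -2.241 3.248
v 2.989 -3.131 3.924
v 3.007 -2.27 3.075
v 2.696 -3.16 3.751
v 2.8 -2.385 2.829
v 2.49 -3.275 3.505
v 2.716 -2.566 2.552
v 2.406 -3.456 3.228
v 2.768 -2.781 2.293
v 2.458 -3.671 2.969
v 2.948 -2.993 2.096
v 2.637 -3.883 2.771
v 3.224 -3.166 1.995
v 2.913 -4.056 2.67
v 3.548 -3.27 2.007
v 3.238 -4.16 2.683
v 3.866 -3.286 2.131
v 3.555 -4.176 2.807
v 4.12 -3.212 2.346
v 3.81 -4.102 3.021
v -1.299 -2.243 0.234
v -0.467 -2.631 0.172
v -1.661 -3.257 1.726
v -0.397 -2.328 0.395
v -0.483 -2.01 0.59
v -0.711 -1.733 0.724
v -1.04 -1.543 0.772
v -1.413 -1.475 0.728
v -1.767 -1.54 0.598
v -2.04 -1.726 0.405
v -2.185 -2.002 0.183
v -2.177 -2.319 -0.031
v -2.017 -2.623 -0.198
v -1.732 -2.861 -0.291
v -1.373 -2.993 -0.294
v -1.001 -2.995 -0.205
v -0.681 -2.867 -0.04
f 2 1 4
f 2 4 3
f 4 1 5
f 4 5 3
f 5 1 6
f 5 6 3
f 6 1 7
f 6 7 3
f 7 1 8
f 7 8 3
f 8 1 9
f 8 9 3
f 9 1 10
f 9 10 3
f 10 1 11
f 10 11 3
f 11 1 12
f 11 12 3
f 12 1 13
f 12 13 3
f 13 1 14
f 13 14 3
f 14 1 15
f 14 15 3
f 15 1 16
f 15 16 3
f 16 1 17
f 16 17 3
f 17 1 2
f 17 2 3
f 19 21 18
f 22 19 18
f 18 21 20
f 20 22 18
f 19 25 21
f 23 19 22
f 23 25 19
f 21 25 20
f 24 22 20
f 20 25 24
f 24 23 22
f 25 23 24
f 27 26 30
f 27 30 28
f 28 30 31
f 28 31 29
f 30 26 32
f 30 32 31
f 31 32 33
f 31 33 29
f 32 26 34
f 32 34 33
f 33 34 35
f 33 35 29
f 34 26 36
f 34 36 35
f 35 36 37
f 35 37 29
f 36 26 38
f 36 38 37
f 37 38 39
f 37 39 29
f 38 26 40
f 38 40 39
f 39 40 41
f 39 41 29
f 40 26 42
f 40 42 41
f 41 42 43
f 41 43 29
f 42 26 44
f 42 44 43
f 43 44 45
f 43 45 29
f 44 26 46
f 44 46 45
f 45 46 47
f 45 47 29
f 46 26 48
f 46 48 47
f 47 48 49
f 47 49 29
f 48 26 50
f 48 50 49
f 49 50 51
f 49 51 29
f 50 26 52
f 50 52 51
f 51 52 53
f 51 53 29
f 52 26 54
f 52 54 53
f 53 54 55
f 53 55 29
f 54 26 56
f 54 56 55
f 55 56 57
f 55 57 29
f 56 26 27
f 56 27 57
f 57 27 28
f 57 28 29
f 59 58 61
f 59 61 60
f 61 58 62
f 61 62 60
f 62 58 63
f 62 63 60
f 63 58 64
f 63 64 60
f 64 58 65
f 64 65 60
f 65 58 66
f 65 66 60
f 66 58 67
f 66 67 60
f 67 58 68
f 67 68 60
f 68 58 69
f 68 69 60
f 69 58 70
f 69 70 60
f 70 58 71
f 70 71 60
f 71 58 72
f 71 72 60
f 72 58 73
f 72 73 60
f 73 58 74
f 73 74 60
f 74 58 59
f 74 59 60



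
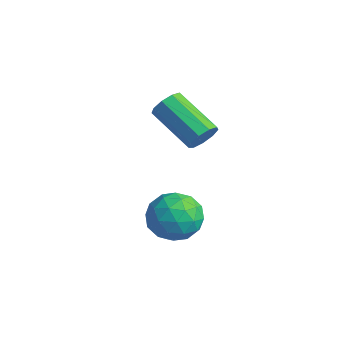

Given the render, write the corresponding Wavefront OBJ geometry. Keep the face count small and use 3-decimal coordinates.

v 1.64 -1.572 0.462
v 1.894 -1.902 0.789
v 0.515 -2.197 1.565
v 0.26 -1.868 1.238
v 1.898 -1.566 0.925
v 0.519 -1.861 1.7
v 1.781 -1.232 0.843
v 0.402 -1.528 1.619
v 1.598 -1.058 0.583
v 0.219 -1.353 1.359
v 1.434 -1.125 0.267
v 0.055 -1.42 1.043
v 1.366 -1.4 0.042
v -0.013 -1.696 0.818
v 1.427 -1.757 0.013
v 0.047 -2.052 0.789
v 1.587 -2.027 0.195
v 0.207 -2.322 0.971
v 1.771 -2.084 0.501
v 0.392 -2.38 1.277
v 1.437 -2.734 -2.685
v 2.073 -2.155 -2.627
v 1.927 -3.385 -1.553
v 2.563 -2.806 -1.495
v 1.749 -2.57 -1.335
v 1.446 -2.168 -2.035
v 2.554 -3.372 -2.145
v 2.251 -2.97 -2.845
v 2.763 -2.549 -2.294
v 2.266 -2.053 -1.793
v 1.734 -3.487 -2.387
v 1.237 -2.991 -1.886
v 1.712 -2.387 -2.756
v 2.288 -3.153 -1.424
v 1.81 -3.014 -1.331
v 2.184 -2.674 -1.297
v 1.343 -2.395 -2.407
v 1.717 -2.054 -2.373
v 1.527 -2.299 -1.614
v 2.283 -3.486 -1.807
v 2.657 -3.145 -1.773
v 1.816 -2.866 -2.883
v 2.19 -2.526 -2.849
v 2.473 -3.241 -2.566
v 2.491 -2.279 -2.525
v 2.779 -2.661 -1.86
v 2.774 -2.994 -2.242
v 2.596 -2.758 -2.653
v 2.199 -1.987 -2.231
v 2.487 -2.37 -1.566
v 2.009 -2.231 -1.472
v 1.831 -1.995 -1.883
v 2.605 -2.219 -2.035
v 1.513 -3.17 -2.614
v 1.801 -3.553 -1.949
v 2.169 -3.545 -2.297
v 1.991 -3.309 -2.708
v 1.221 -2.879 -2.32
v 1.509 -3.261 -1.655
v 1.404 -2.782 -1.527
v 1.226 -2.546 -1.938
v 1.395 -3.321 -2.145
f 2 1 5
f 2 5 3
f 3 5 6
f 3 6 4
f 5 1 7
f 5 7 6
f 6 7 8
f 6 8 4
f 7 1 9
f 7 9 8
f 8 9 10
f 8 10 4
f 9 1 11
f 9 11 10
f 10 11 12
f 10 12 4
f 11 1 13
f 11 13 12
f 12 13 14
f 12 14 4
f 13 1 15
f 13 15 14
f 14 15 16
f 14 16 4
f 15 1 17
f 15 17 16
f 16 17 18
f 16 18 4
f 17 1 19
f 17 19 18
f 18 19 20
f 18 20 4
f 19 1 2
f 19 2 20
f 20 2 3
f 20 3 4
f 21 58 37
f 58 32 61
f 37 61 26
f 58 61 37
f 21 37 33
f 37 26 38
f 33 38 22
f 37 38 33
f 21 33 42
f 33 22 43
f 42 43 28
f 33 43 42
f 21 42 54
f 42 28 57
f 54 57 31
f 42 57 54
f 21 54 58
f 54 31 62
f 58 62 32
f 54 62 58
f 22 38 49
f 38 26 52
f 49 52 30
f 38 52 49
f 26 61 39
f 61 32 60
f 39 60 25
f 61 60 39
f 32 62 59
f 62 31 55
f 59 55 23
f 62 55 59
f 31 57 56
f 57 28 44
f 56 44 27
f 57 44 56
f 28 43 48
f 43 22 45
f 48 45 29
f 43 45 48
f 24 50 36
f 50 30 51
f 36 51 25
f 50 51 36
f 24 36 34
f 36 25 35
f 34 35 23
f 36 35 34
f 24 34 41
f 34 23 40
f 41 40 27
f 34 40 41
f 24 41 46
f 41 27 47
f 46 47 29
f 41 47 46
f 24 46 50
f 46 29 53
f 50 53 30
f 46 53 50
f 25 51 39
f 51 30 52
f 39 52 26
f 51 52 39
f 23 35 59
f 35 25 60
f 59 60 32
f 35 60 59
f 27 40 56
f 40 23 55
f 56 55 31
f 40 55 56
f 29 47 48
f 47 27 44
f 48 44 28
f 47 44 48
f 30 53 49
f 53 29 45
f 49 45 22
f 53 45 49



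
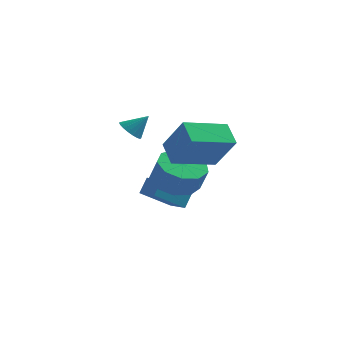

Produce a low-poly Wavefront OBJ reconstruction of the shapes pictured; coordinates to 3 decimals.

v -2.046 0.468 0.501
v -1.315 1.205 0.436
v -0.904 0.89 1.473
v -1.634 0.152 1.539
v -1.899 1.467 0.746
v -1.487 1.152 1.784
v -2.551 1.262 0.943
v -2.14 0.947 1.98
v -2.967 0.685 0.932
v -2.556 0.37 1.97
v -2.952 0.006 0.72
v -2.54 -0.309 1.758
v -2.513 -0.457 0.405
v -2.101 -0.772 1.443
v -1.855 -0.487 0.136
v -1.444 -0.802 1.173
v -1.287 -0.071 0.037
v -0.875 -0.386 1.075
v -1.073 0.597 0.155
v -0.662 0.282 1.193
v -1.706 -2.499 3.523
v -0.801 -3.015 4.892
v -0.364 -1.217 3.118
v 0.541 -1.732 4.486
v -1.181 -3.248 2.894
v -0.276 -3.763 4.262
v 0.161 -1.965 2.488
v 1.066 -2.481 3.857
v -3.979 0.98 2.838
v -3.679 1.308 2.45
v -3.301 1.24 3.582
v -3.853 1.478 2.549
v -4.052 1.55 2.705
v -4.236 1.509 2.887
v -4.369 1.363 3.06
v -4.426 1.141 3.189
v -4.393 0.887 3.248
v -4.279 0.652 3.226
v -4.106 0.482 3.127
v -3.907 0.41 2.971
v -3.723 0.451 2.789
v -3.589 0.597 2.616
v -3.533 0.819 2.487
v -3.565 1.072 2.428
v -3.542 0.731 -0.405
v -3.368 1.189 0.266
v -2.61 1.908 -1.451
v -2.436 2.366 -0.78
v -2.824 0.274 -0.28
v -2.65 0.732 0.391
v -1.892 1.451 -1.326
v -1.718 1.909 -0.655
f 2 1 5
f 2 5 3
f 3 5 6
f 3 6 4
f 5 1 7
f 5 7 6
f 6 7 8
f 6 8 4
f 7 1 9
f 7 9 8
f 8 9 10
f 8 10 4
f 9 1 11
f 9 11 10
f 10 11 12
f 10 12 4
f 11 1 13
f 11 13 12
f 12 13 14
f 12 14 4
f 13 1 15
f 13 15 14
f 14 15 16
f 14 16 4
f 15 1 17
f 15 17 16
f 16 17 18
f 16 18 4
f 17 1 19
f 17 19 18
f 18 19 20
f 18 20 4
f 19 1 2
f 19 2 20
f 20 2 3
f 20 3 4
f 22 24 21
f 25 22 21
f 21 24 23
f 23 25 21
f 22 28 24
f 26 22 25
f 26 28 22
f 24 28 23
f 27 25 23
f 23 28 27
f 27 26 25
f 28 26 27
f 30 29 32
f 30 32 31
f 32 29 33
f 32 33 31
f 33 29 34
f 33 34 31
f 34 29 35
f 34 35 31
f 35 29 36
f 35 36 31
f 36 29 37
f 36 37 31
f 37 29 38
f 37 38 31
f 38 29 39
f 38 39 31
f 39 29 40
f 39 40 31
f 40 29 41
f 40 41 31
f 41 29 42
f 41 42 31
f 42 29 43
f 42 43 31
f 43 29 44
f 43 44 31
f 44 29 30
f 44 30 31
f 46 48 45
f 49 46 45
f 45 48 47
f 47 49 45
f 46 52 48
f 50 46 49
f 50 52 46
f 48 52 47
f 51 49 47
f 47 52 51
f 51 50 49
f 52 50 51



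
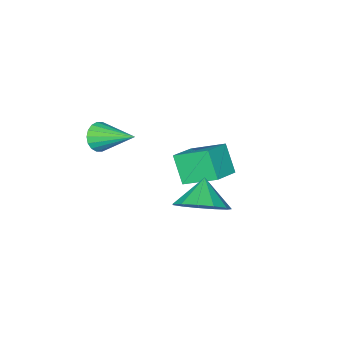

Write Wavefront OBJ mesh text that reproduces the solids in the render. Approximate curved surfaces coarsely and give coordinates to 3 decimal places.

v 3.092 0.149 -1.93
v 3.584 0.524 -1.277
v 2.548 -0.389 -1.21
v 3.186 0.83 -1.349
v 2.758 0.919 -1.605
v 2.436 0.764 -1.965
v 2.322 0.414 -2.313
v 2.453 -0.021 -2.54
v 2.786 -0.401 -2.573
v 3.216 -0.607 -2.401
v 3.607 -0.573 -2.08
v 3.835 -0.31 -1.711
v 3.826 0.099 -1.412
v 1.431 -2.466 -1.869
v 0.898 -1.409 -1.178
v 1.567 -1.815 -2.758
v 1.034 -0.759 -2.067
v 2.326 -2.221 -1.553
v 1.793 -1.165 -0.862
v 2.462 -1.571 -2.442
v 1.929 -0.514 -1.751
v 3.878 -3.922 -0.967
v 4.208 -3.639 -1.32
v 3.482 -2.618 -0.293
v 3.99 -3.643 -1.44
v 3.749 -3.703 -1.466
v 3.534 -3.806 -1.393
v 3.387 -3.932 -1.236
v 3.337 -4.056 -1.026
v 3.395 -4.153 -0.804
v 3.548 -4.205 -0.614
v 3.766 -4.2 -0.494
v 4.007 -4.141 -0.468
v 4.222 -4.038 -0.54
v 4.369 -3.912 -0.698
v 4.419 -3.788 -0.908
v 4.361 -3.691 -1.13
f 2 1 4
f 2 4 3
f 4 1 5
f 4 5 3
f 5 1 6
f 5 6 3
f 6 1 7
f 6 7 3
f 7 1 8
f 7 8 3
f 8 1 9
f 8 9 3
f 9 1 10
f 9 10 3
f 10 1 11
f 10 11 3
f 11 1 12
f 11 12 3
f 12 1 13
f 12 13 3
f 13 1 2
f 13 2 3
f 15 17 14
f 18 15 14
f 14 17 16
f 16 18 14
f 15 21 17
f 19 15 18
f 19 21 15
f 17 21 16
f 20 18 16
f 16 21 20
f 20 19 18
f 21 19 20
f 23 22 25
f 23 25 24
f 25 22 26
f 25 26 24
f 26 22 27
f 26 27 24
f 27 22 28
f 27 28 24
f 28 22 29
f 28 29 24
f 29 22 30
f 29 30 24
f 30 22 31
f 30 31 24
f 31 22 32
f 31 32 24
f 32 22 33
f 32 33 24
f 33 22 34
f 33 34 24
f 34 22 35
f 34 35 24
f 35 22 36
f 35 36 24
f 36 22 37
f 36 37 24
f 37 22 23
f 37 23 24



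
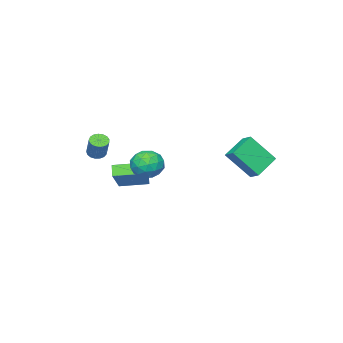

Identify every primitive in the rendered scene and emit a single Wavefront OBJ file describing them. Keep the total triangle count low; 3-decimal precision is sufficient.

v -0.766 -4.933 -1.709
v 0.65 -4.102 -0.305
v -1.766 -3.601 -1.489
v -0.35 -2.77 -0.085
v -0.39 -4.55 -2.315
v 1.026 -3.719 -0.911
v -1.39 -3.218 -2.095
v 0.026 -2.387 -0.691
v 1.622 -4.29 0.888
v 2.125 -4.263 0.667
v 2.601 -3.603 1.831
v 2.098 -3.63 2.052
v 2.01 -4.041 0.588
v 2.485 -3.38 1.752
v 1.805 -3.875 0.578
v 2.281 -3.215 1.741
v 1.559 -3.804 0.638
v 2.035 -3.144 1.802
v 1.327 -3.845 0.756
v 1.803 -3.185 1.92
v 1.163 -3.988 0.904
v 1.639 -3.327 2.068
v 1.104 -4.2 1.049
v 1.58 -3.539 2.212
v 1.164 -4.432 1.156
v 1.639 -3.772 2.32
v 1.328 -4.633 1.203
v 1.804 -3.972 2.366
v 1.56 -4.754 1.177
v 2.036 -4.094 2.34
v 1.806 -4.77 1.085
v 2.282 -4.109 2.249
v 2.01 -4.675 0.948
v 2.486 -4.015 2.112
v 2.125 -4.492 0.797
v 2.601 -3.832 1.961
v 1.395 0.213 0.803
v 2.3 -0.164 0.675
v 0.82 -1.256 1.065
v 1.725 -1.633 0.937
v 1.527 -1.081 1.733
v 1.882 -0.173 1.571
v 1.238 -1.247 0.169
v 1.593 -0.339 0.007
v 2.203 -1.066 0.284
v 2.381 -0.964 1.25
v 0.739 -0.456 0.49
v 0.917 -0.354 1.456
v 1.898 0.153 0.716
v 1.222 -1.573 1.024
v 1.105 -1.249 1.492
v 1.637 -1.471 1.417
v 1.653 0.148 1.242
v 2.184 -0.074 1.168
v 1.73 -0.613 1.789
v 0.936 -1.346 0.572
v 1.467 -1.568 0.498
v 1.483 0.051 0.323
v 2.015 -0.171 0.248
v 1.39 -0.807 -0.049
v 2.373 -0.599 0.411
v 2.034 -1.462 0.565
v 1.748 -1.235 0.113
v 1.957 -0.701 0.018
v 2.478 -0.538 0.979
v 2.139 -1.402 1.133
v 2.023 -1.077 1.601
v 2.232 -0.544 1.506
v 2.42 -1.069 0.749
v 0.981 -0.018 0.607
v 0.642 -0.882 0.761
v 0.888 -0.876 0.234
v 1.097 -0.343 0.139
v 1.086 0.042 1.175
v 0.747 -0.821 1.329
v 1.163 -0.719 1.722
v 1.372 -0.185 1.627
v 0.7 -0.351 0.991
v -3.55 3.278 0.678
v -2.703 2.229 2.25
v -3.359 3.968 1.036
v -2.513 2.919 2.607
v -2.087 3.281 -0.107
v -1.241 2.232 1.464
v -1.897 3.971 0.25
v -1.05 2.922 1.822
f 2 4 1
f 5 2 1
f 1 4 3
f 3 5 1
f 2 8 4
f 6 2 5
f 6 8 2
f 4 8 3
f 7 5 3
f 3 8 7
f 7 6 5
f 8 6 7
f 10 9 13
f 10 13 11
f 11 13 14
f 11 14 12
f 13 9 15
f 13 15 14
f 14 15 16
f 14 16 12
f 15 9 17
f 15 17 16
f 16 17 18
f 16 18 12
f 17 9 19
f 17 19 18
f 18 19 20
f 18 20 12
f 19 9 21
f 19 21 20
f 20 21 22
f 20 22 12
f 21 9 23
f 21 23 22
f 22 23 24
f 22 24 12
f 23 9 25
f 23 25 24
f 24 25 26
f 24 26 12
f 25 9 27
f 25 27 26
f 26 27 28
f 26 28 12
f 27 9 29
f 27 29 28
f 28 29 30
f 28 30 12
f 29 9 31
f 29 31 30
f 30 31 32
f 30 32 12
f 31 9 33
f 31 33 32
f 32 33 34
f 32 34 12
f 33 9 35
f 33 35 34
f 34 35 36
f 34 36 12
f 35 9 10
f 35 10 36
f 36 10 11
f 36 11 12
f 37 74 53
f 74 48 77
f 53 77 42
f 74 77 53
f 37 53 49
f 53 42 54
f 49 54 38
f 53 54 49
f 37 49 58
f 49 38 59
f 58 59 44
f 49 59 58
f 37 58 70
f 58 44 73
f 70 73 47
f 58 73 70
f 37 70 74
f 70 47 78
f 74 78 48
f 70 78 74
f 38 54 65
f 54 42 68
f 65 68 46
f 54 68 65
f 42 77 55
f 77 48 76
f 55 76 41
f 77 76 55
f 48 78 75
f 78 47 71
f 75 71 39
f 78 71 75
f 47 73 72
f 73 44 60
f 72 60 43
f 73 60 72
f 44 59 64
f 59 38 61
f 64 61 45
f 59 61 64
f 40 66 52
f 66 46 67
f 52 67 41
f 66 67 52
f 40 52 50
f 52 41 51
f 50 51 39
f 52 51 50
f 40 50 57
f 50 39 56
f 57 56 43
f 50 56 57
f 40 57 62
f 57 43 63
f 62 63 45
f 57 63 62
f 40 62 66
f 62 45 69
f 66 69 46
f 62 69 66
f 41 67 55
f 67 46 68
f 55 68 42
f 67 68 55
f 39 51 75
f 51 41 76
f 75 76 48
f 51 76 75
f 43 56 72
f 56 39 71
f 72 71 47
f 56 71 72
f 45 63 64
f 63 43 60
f 64 60 44
f 63 60 64
f 46 69 65
f 69 45 61
f 65 61 38
f 69 61 65
f 80 82 79
f 83 80 79
f 79 82 81
f 81 83 79
f 80 86 82
f 84 80 83
f 84 86 80
f 82 86 81
f 85 83 81
f 81 86 85
f 85 84 83
f 86 84 85



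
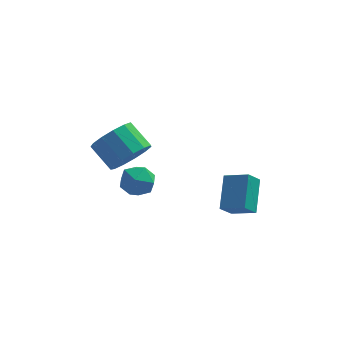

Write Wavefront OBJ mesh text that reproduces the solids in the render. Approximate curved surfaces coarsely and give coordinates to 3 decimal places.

v -1.209 0.363 1.878
v -0.639 0.072 2.748
v -1.54 0.886 3.611
v -2.111 1.177 2.742
v -0.381 0.582 2.536
v -1.283 1.396 3.4
v -0.387 1.022 2.116
v -1.288 1.835 2.979
v -0.654 1.252 1.62
v -1.555 2.066 2.483
v -1.097 1.201 1.206
v -1.998 2.015 2.069
v -1.576 0.883 1.006
v -2.477 1.697 1.869
v -1.938 0.401 1.082
v -2.839 1.214 1.946
v -2.069 -0.094 1.412
v -2.971 0.72 2.275
v -1.928 -0.444 1.889
v -2.829 0.37 2.753
v -1.558 -0.537 2.363
v -2.459 0.277 3.227
v -1.077 -0.345 2.683
v -1.978 0.469 3.547
v 2.595 -0.633 -0.614
v 2.744 0.792 0.459
v 3.094 -0.159 -1.312
v 3.244 1.265 -0.239
v 3.656 -1.085 -0.161
v 3.806 0.339 0.912
v 4.156 -0.612 -0.859
v 4.305 0.813 0.214
v -1.036 3.457 -2.169
v -0.358 3.283 -1.533
v -1.862 2.297 -1.607
v -1.184 2.123 -0.971
v -1.704 2.911 -0.905
v -1.193 3.628 -1.252
v -1.027 1.952 -1.888
v -0.516 2.669 -2.235
v -0.352 2.353 -1.359
v -0.771 2.945 -0.751
v -1.449 2.635 -2.389
v -1.868 3.227 -1.781
f 2 1 5
f 2 5 3
f 3 5 6
f 3 6 4
f 5 1 7
f 5 7 6
f 6 7 8
f 6 8 4
f 7 1 9
f 7 9 8
f 8 9 10
f 8 10 4
f 9 1 11
f 9 11 10
f 10 11 12
f 10 12 4
f 11 1 13
f 11 13 12
f 12 13 14
f 12 14 4
f 13 1 15
f 13 15 14
f 14 15 16
f 14 16 4
f 15 1 17
f 15 17 16
f 16 17 18
f 16 18 4
f 17 1 19
f 17 19 18
f 18 19 20
f 18 20 4
f 19 1 21
f 19 21 20
f 20 21 22
f 20 22 4
f 21 1 23
f 21 23 22
f 22 23 24
f 22 24 4
f 23 1 2
f 23 2 24
f 24 2 3
f 24 3 4
f 26 28 25
f 29 26 25
f 25 28 27
f 27 29 25
f 26 32 28
f 30 26 29
f 30 32 26
f 28 32 27
f 31 29 27
f 27 32 31
f 31 30 29
f 32 30 31
f 33 44 38
f 33 38 34
f 33 34 40
f 33 40 43
f 33 43 44
f 34 38 42
f 38 44 37
f 44 43 35
f 43 40 39
f 40 34 41
f 36 42 37
f 36 37 35
f 36 35 39
f 36 39 41
f 36 41 42
f 37 42 38
f 35 37 44
f 39 35 43
f 41 39 40
f 42 41 34



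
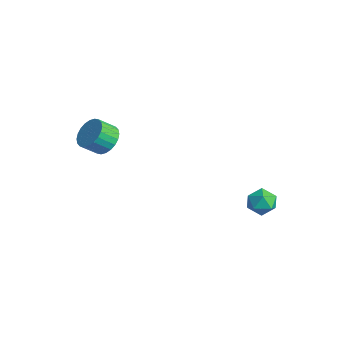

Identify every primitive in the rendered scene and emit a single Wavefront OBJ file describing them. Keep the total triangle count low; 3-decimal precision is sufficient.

v 3.298 4.272 -2.122
v 4.089 4.225 -1.644
v 3.451 2.835 -2.516
v 4.242 2.788 -2.038
v 3.436 2.878 -1.592
v 3.342 3.766 -1.348
v 4.198 3.294 -2.812
v 4.104 4.182 -2.568
v 4.645 3.621 -2.07
v 4.174 3.364 -1.316
v 3.366 3.696 -2.844
v 2.895 3.439 -2.09
v -1.467 -2.961 1.593
v -0.911 -3.538 1.013
v -1.036 -4.457 1.806
v -1.593 -3.879 2.387
v -0.642 -3.379 1.24
v -0.768 -4.297 2.033
v -0.499 -3.155 1.521
v -0.625 -4.074 2.314
v -0.504 -2.903 1.813
v -0.629 -3.821 2.606
v -0.655 -2.659 2.072
v -0.78 -3.577 2.865
v -0.929 -2.461 2.258
v -1.055 -3.379 3.051
v -1.286 -2.339 2.342
v -1.411 -3.258 3.135
v -1.67 -2.312 2.313
v -1.796 -3.23 3.106
v -2.024 -2.383 2.174
v -2.149 -3.302 2.967
v -2.292 -2.543 1.947
v -2.418 -3.461 2.74
v -2.435 -2.766 1.666
v -2.561 -3.685 2.459
v -2.431 -3.019 1.374
v -2.556 -3.937 2.167
v -2.28 -3.263 1.115
v -2.405 -4.181 1.908
v -2.005 -3.461 0.929
v -2.131 -4.379 1.722
v -1.649 -3.582 0.845
v -1.774 -4.501 1.638
v -1.264 -3.61 0.874
v -1.39 -4.528 1.667
f 1 12 6
f 1 6 2
f 1 2 8
f 1 8 11
f 1 11 12
f 2 6 10
f 6 12 5
f 12 11 3
f 11 8 7
f 8 2 9
f 4 10 5
f 4 5 3
f 4 3 7
f 4 7 9
f 4 9 10
f 5 10 6
f 3 5 12
f 7 3 11
f 9 7 8
f 10 9 2
f 14 13 17
f 14 17 15
f 15 17 18
f 15 18 16
f 17 13 19
f 17 19 18
f 18 19 20
f 18 20 16
f 19 13 21
f 19 21 20
f 20 21 22
f 20 22 16
f 21 13 23
f 21 23 22
f 22 23 24
f 22 24 16
f 23 13 25
f 23 25 24
f 24 25 26
f 24 26 16
f 25 13 27
f 25 27 26
f 26 27 28
f 26 28 16
f 27 13 29
f 27 29 28
f 28 29 30
f 28 30 16
f 29 13 31
f 29 31 30
f 30 31 32
f 30 32 16
f 31 13 33
f 31 33 32
f 32 33 34
f 32 34 16
f 33 13 35
f 33 35 34
f 34 35 36
f 34 36 16
f 35 13 37
f 35 37 36
f 36 37 38
f 36 38 16
f 37 13 39
f 37 39 38
f 38 39 40
f 38 40 16
f 39 13 41
f 39 41 40
f 40 41 42
f 40 42 16
f 41 13 43
f 41 43 42
f 42 43 44
f 42 44 16
f 43 13 45
f 43 45 44
f 44 45 46
f 44 46 16
f 45 13 14
f 45 14 46
f 46 14 15
f 46 15 16



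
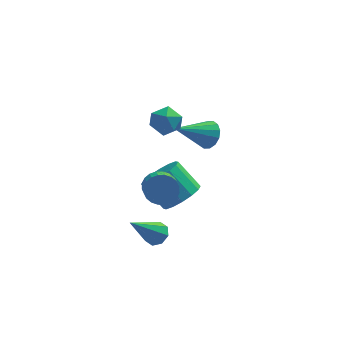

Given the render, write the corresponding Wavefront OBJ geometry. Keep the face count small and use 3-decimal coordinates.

v 2.059 -2.09 0.051
v 2.501 -1.749 0.582
v 2.562 -2.73 1.16
v 2.121 -3.07 0.629
v 2.227 -1.701 0.694
v 2.288 -2.682 1.272
v 1.927 -1.711 0.708
v 1.988 -2.692 1.286
v 1.647 -1.779 0.623
v 1.708 -2.76 1.2
v 1.43 -1.894 0.45
v 1.491 -2.875 1.027
v 1.309 -2.039 0.216
v 1.37 -3.02 0.794
v 1.302 -2.192 -0.043
v 1.363 -3.173 0.535
v 1.41 -2.329 -0.287
v 1.471 -3.31 0.291
v 1.618 -2.43 -0.48
v 1.679 -3.411 0.098
v 1.892 -2.478 -0.592
v 1.953 -3.459 -0.014
v 2.192 -2.468 -0.606
v 2.253 -3.449 -0.028
v 2.472 -2.4 -0.52
v 2.533 -3.381 0.057
v 2.689 -2.285 -0.347
v 2.75 -3.266 0.23
v 2.81 -2.14 -0.114
v 2.871 -3.121 0.464
v 2.817 -1.987 0.145
v 2.878 -2.968 0.723
v 2.709 -1.85 0.389
v 2.77 -2.831 0.967
v 3.116 0.489 -2.978
v 3.953 0.758 -2.443
v 2.982 1.4 -1.246
v 2.144 1.131 -1.782
v 3.848 1.178 -2.754
v 2.876 1.82 -1.557
v 3.546 1.414 -3.125
v 2.574 2.055 -1.928
v 3.129 1.401 -3.457
v 2.157 2.043 -2.26
v 2.708 1.144 -3.661
v 1.736 1.786 -2.464
v 2.397 0.712 -3.682
v 1.425 1.354 -2.485
v 2.278 0.22 -3.514
v 1.307 0.862 -2.317
v 2.384 -0.2 -3.203
v 1.412 0.442 -2.006
v 2.686 -0.435 -2.832
v 1.714 0.206 -1.635
v 3.103 -0.423 -2.5
v 2.131 0.219 -1.303
v 3.524 -0.166 -2.296
v 2.552 0.476 -1.099
v 3.835 0.266 -2.275
v 2.863 0.908 -1.078
v 4.427 3.181 -0.827
v 4.847 3.242 -0.161
v 2.833 2.439 0.247
v 4.655 3.601 -0.198
v 4.402 3.848 -0.404
v 4.155 3.915 -0.723
v 3.981 3.787 -1.07
v 3.927 3.495 -1.352
v 4.006 3.12 -1.493
v 4.199 2.761 -1.456
v 4.452 2.514 -1.25
v 4.699 2.447 -0.931
v 4.872 2.575 -0.584
v 4.927 2.867 -0.302
v 2.413 1.281 1.414
v 3.052 0.758 1.572
v 1.788 0.862 2.548
v 2.427 0.339 2.706
v 2.54 1.17 2.764
v 2.926 1.429 2.063
v 1.914 0.191 2.057
v 2.3 0.45 1.356
v 2.744 0.084 1.97
v 3.131 0.689 2.407
v 1.709 0.931 1.713
v 2.096 1.536 2.15
v 1.919 -1.672 -3.608
v 2.427 -2.023 -3.438
v 0.761 -2.568 -1.992
v 2.412 -1.59 -3.209
v 2.109 -1.206 -3.213
v 1.694 -1.094 -3.449
v 1.411 -1.322 -3.777
v 1.425 -1.754 -4.007
v 1.728 -2.139 -4.003
v 2.143 -2.25 -3.767
f 2 1 5
f 2 5 3
f 3 5 6
f 3 6 4
f 5 1 7
f 5 7 6
f 6 7 8
f 6 8 4
f 7 1 9
f 7 9 8
f 8 9 10
f 8 10 4
f 9 1 11
f 9 11 10
f 10 11 12
f 10 12 4
f 11 1 13
f 11 13 12
f 12 13 14
f 12 14 4
f 13 1 15
f 13 15 14
f 14 15 16
f 14 16 4
f 15 1 17
f 15 17 16
f 16 17 18
f 16 18 4
f 17 1 19
f 17 19 18
f 18 19 20
f 18 20 4
f 19 1 21
f 19 21 20
f 20 21 22
f 20 22 4
f 21 1 23
f 21 23 22
f 22 23 24
f 22 24 4
f 23 1 25
f 23 25 24
f 24 25 26
f 24 26 4
f 25 1 27
f 25 27 26
f 26 27 28
f 26 28 4
f 27 1 29
f 27 29 28
f 28 29 30
f 28 30 4
f 29 1 31
f 29 31 30
f 30 31 32
f 30 32 4
f 31 1 33
f 31 33 32
f 32 33 34
f 32 34 4
f 33 1 2
f 33 2 34
f 34 2 3
f 34 3 4
f 36 35 39
f 36 39 37
f 37 39 40
f 37 40 38
f 39 35 41
f 39 41 40
f 40 41 42
f 40 42 38
f 41 35 43
f 41 43 42
f 42 43 44
f 42 44 38
f 43 35 45
f 43 45 44
f 44 45 46
f 44 46 38
f 45 35 47
f 45 47 46
f 46 47 48
f 46 48 38
f 47 35 49
f 47 49 48
f 48 49 50
f 48 50 38
f 49 35 51
f 49 51 50
f 50 51 52
f 50 52 38
f 51 35 53
f 51 53 52
f 52 53 54
f 52 54 38
f 53 35 55
f 53 55 54
f 54 55 56
f 54 56 38
f 55 35 57
f 55 57 56
f 56 57 58
f 56 58 38
f 57 35 59
f 57 59 58
f 58 59 60
f 58 60 38
f 59 35 36
f 59 36 60
f 60 36 37
f 60 37 38
f 62 61 64
f 62 64 63
f 64 61 65
f 64 65 63
f 65 61 66
f 65 66 63
f 66 61 67
f 66 67 63
f 67 61 68
f 67 68 63
f 68 61 69
f 68 69 63
f 69 61 70
f 69 70 63
f 70 61 71
f 70 71 63
f 71 61 72
f 71 72 63
f 72 61 73
f 72 73 63
f 73 61 74
f 73 74 63
f 74 61 62
f 74 62 63
f 75 86 80
f 75 80 76
f 75 76 82
f 75 82 85
f 75 85 86
f 76 80 84
f 80 86 79
f 86 85 77
f 85 82 81
f 82 76 83
f 78 84 79
f 78 79 77
f 78 77 81
f 78 81 83
f 78 83 84
f 79 84 80
f 77 79 86
f 81 77 85
f 83 81 82
f 84 83 76
f 88 87 90
f 88 90 89
f 90 87 91
f 90 91 89
f 91 87 92
f 91 92 89
f 92 87 93
f 92 93 89
f 93 87 94
f 93 94 89
f 94 87 95
f 94 95 89
f 95 87 96
f 95 96 89
f 96 87 88
f 96 88 89



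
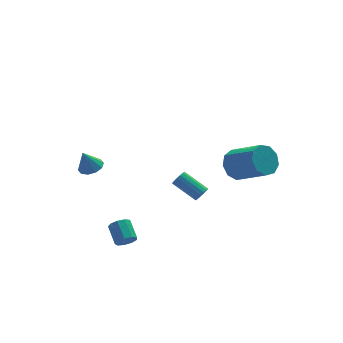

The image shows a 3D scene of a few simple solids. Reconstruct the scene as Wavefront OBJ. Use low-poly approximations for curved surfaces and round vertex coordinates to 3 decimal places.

v -3.265 3.946 -0.641
v -2.614 4.259 -0.406
v -3.715 3.934 0.621
v -2.913 4.606 -0.51
v -3.346 4.701 -0.663
v -3.749 4.508 -0.808
v -3.967 4.099 -0.89
v -3.917 3.633 -0.876
v -3.618 3.285 -0.773
v -3.184 3.19 -0.619
v -2.782 3.384 -0.474
v -2.564 3.792 -0.393
v 3.085 -2.172 2.346
v 3.453 -2.575 1.508
v 4.523 -4.071 2.696
v 4.155 -3.668 3.534
v 3.875 -2.089 1.739
v 4.945 -3.585 2.927
v 3.928 -1.642 2.254
v 4.998 -3.138 3.442
v 3.587 -1.443 2.812
v 4.656 -2.939 4
v 3.01 -1.585 3.152
v 4.08 -3.081 4.34
v 2.469 -2.002 3.115
v 3.539 -3.498 4.303
v 2.216 -2.498 2.718
v 3.286 -3.994 3.906
v 2.37 -2.841 2.147
v 3.439 -4.338 3.335
v 2.858 -2.872 1.669
v 3.928 -4.368 2.857
v -3.353 -3.218 -1.556
v -2.747 -3.13 -1.654
v -2.802 -2.053 -1.022
v -3.407 -2.142 -0.924
v -2.972 -2.957 -1.969
v -3.026 -1.88 -1.337
v -3.375 -2.906 -2.091
v -3.43 -1.829 -1.459
v -3.767 -3.001 -1.962
v -3.822 -1.924 -1.33
v -3.966 -3.198 -1.644
v -4.021 -2.121 -1.011
v -3.878 -3.405 -1.284
v -3.932 -2.328 -0.652
v -3.543 -3.524 -1.052
v -3.598 -2.447 -0.419
v -3.12 -3.501 -1.055
v -3.175 -2.424 -0.423
v -2.805 -3.345 -1.293
v -2.86 -2.268 -0.661
v 1.983 0.172 -1.518
v 2.258 0.563 -1.723
v 1.273 1.698 -0.888
v 0.997 1.308 -0.682
v 2.076 0.525 -1.888
v 1.09 1.661 -1.053
v 1.872 0.407 -1.968
v 0.886 1.543 -1.133
v 1.693 0.235 -1.945
v 0.708 1.371 -1.11
v 1.581 0.049 -1.824
v 0.595 1.184 -0.989
v 1.561 -0.109 -1.633
v 0.575 1.026 -0.798
v 1.638 -0.203 -1.415
v 0.652 0.933 -0.58
v 1.793 -0.211 -1.221
v 0.807 0.925 -0.386
v 1.992 -0.131 -1.095
v 1.006 1.005 -0.26
v 2.189 0.019 -1.066
v 1.203 1.154 -0.23
v 2.339 0.203 -1.14
v 1.353 1.339 -0.305
v 2.407 0.381 -1.3
v 1.421 1.516 -0.465
v 2.378 0.51 -1.511
v 1.392 1.646 -0.676
f 2 1 4
f 2 4 3
f 4 1 5
f 4 5 3
f 5 1 6
f 5 6 3
f 6 1 7
f 6 7 3
f 7 1 8
f 7 8 3
f 8 1 9
f 8 9 3
f 9 1 10
f 9 10 3
f 10 1 11
f 10 11 3
f 11 1 12
f 11 12 3
f 12 1 2
f 12 2 3
f 14 13 17
f 14 17 15
f 15 17 18
f 15 18 16
f 17 13 19
f 17 19 18
f 18 19 20
f 18 20 16
f 19 13 21
f 19 21 20
f 20 21 22
f 20 22 16
f 21 13 23
f 21 23 22
f 22 23 24
f 22 24 16
f 23 13 25
f 23 25 24
f 24 25 26
f 24 26 16
f 25 13 27
f 25 27 26
f 26 27 28
f 26 28 16
f 27 13 29
f 27 29 28
f 28 29 30
f 28 30 16
f 29 13 31
f 29 31 30
f 30 31 32
f 30 32 16
f 31 13 14
f 31 14 32
f 32 14 15
f 32 15 16
f 34 33 37
f 34 37 35
f 35 37 38
f 35 38 36
f 37 33 39
f 37 39 38
f 38 39 40
f 38 40 36
f 39 33 41
f 39 41 40
f 40 41 42
f 40 42 36
f 41 33 43
f 41 43 42
f 42 43 44
f 42 44 36
f 43 33 45
f 43 45 44
f 44 45 46
f 44 46 36
f 45 33 47
f 45 47 46
f 46 47 48
f 46 48 36
f 47 33 49
f 47 49 48
f 48 49 50
f 48 50 36
f 49 33 51
f 49 51 50
f 50 51 52
f 50 52 36
f 51 33 34
f 51 34 52
f 52 34 35
f 52 35 36
f 54 53 57
f 54 57 55
f 55 57 58
f 55 58 56
f 57 53 59
f 57 59 58
f 58 59 60
f 58 60 56
f 59 53 61
f 59 61 60
f 60 61 62
f 60 62 56
f 61 53 63
f 61 63 62
f 62 63 64
f 62 64 56
f 63 53 65
f 63 65 64
f 64 65 66
f 64 66 56
f 65 53 67
f 65 67 66
f 66 67 68
f 66 68 56
f 67 53 69
f 67 69 68
f 68 69 70
f 68 70 56
f 69 53 71
f 69 71 70
f 70 71 72
f 70 72 56
f 71 53 73
f 71 73 72
f 72 73 74
f 72 74 56
f 73 53 75
f 73 75 74
f 74 75 76
f 74 76 56
f 75 53 77
f 75 77 76
f 76 77 78
f 76 78 56
f 77 53 79
f 77 79 78
f 78 79 80
f 78 80 56
f 79 53 54
f 79 54 80
f 80 54 55
f 80 55 56



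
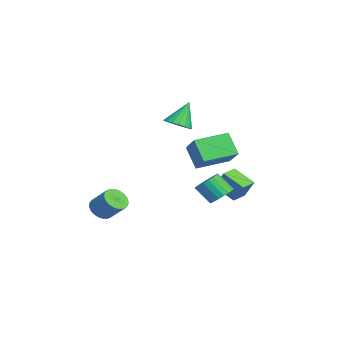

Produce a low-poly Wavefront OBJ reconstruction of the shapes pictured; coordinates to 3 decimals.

v 0.688 1.161 -1.648
v 1.349 0.894 -1.544
v 0.933 0.212 -0.649
v 0.272 0.479 -0.752
v 1.349 1.132 -1.363
v 0.933 0.45 -0.468
v 1.234 1.375 -1.23
v 0.818 0.693 -0.335
v 1.026 1.582 -1.17
v 0.61 0.899 -0.275
v 0.758 1.715 -1.193
v 0.343 1.032 -0.298
v 0.479 1.753 -1.294
v 0.063 1.07 -0.399
v 0.236 1.688 -1.456
v -0.18 1.005 -0.561
v 0.071 1.532 -1.651
v -0.345 0.85 -0.756
v 0.012 1.312 -1.846
v -0.403 0.63 -0.951
v 0.071 1.066 -2.006
v -0.345 0.384 -1.111
v 0.236 0.837 -2.105
v -0.18 0.154 -1.21
v 0.479 0.663 -2.124
v 0.063 -0.019 -1.229
v 0.759 0.576 -2.061
v 0.343 -0.106 -1.166
v 1.026 0.59 -1.926
v 0.61 -0.093 -1.031
v 1.234 0.702 -1.744
v 0.819 0.02 -0.848
v -2.08 2.264 -3.137
v -2.92 1.427 -2.451
v -2.723 2.947 -3.092
v -3.564 2.111 -2.406
v -1.596 2.649 -2.074
v -2.437 1.813 -1.388
v -2.24 3.333 -2.029
v -3.08 2.496 -1.343
v -1.831 -0.598 2.283
v -1.251 -0.936 2.64
v -2.269 0.058 3.617
v -1.117 -0.642 2.54
v -1.124 -0.34 2.389
v -1.271 -0.089 2.217
v -1.529 0.062 2.058
v -1.846 0.082 1.943
v -2.161 -0.033 1.896
v -2.41 -0.26 1.926
v -2.545 -0.554 2.026
v -2.538 -0.856 2.178
v -2.39 -1.108 2.35
v -2.133 -1.258 2.508
v -1.815 -1.278 2.623
v -1.5 -1.163 2.67
v -0.01 0.001 -0.014
v -0.794 -0.347 1.105
v -0.449 1.741 0.219
v -1.234 1.393 1.338
v 1.214 0.187 0.902
v 0.429 -0.161 2.021
v 0.774 1.927 1.135
v -0.01 1.579 2.254
v -3.369 -4.2 -3.82
v -2.948 -4.786 -3.706
v -2.25 -4.105 -2.787
v -2.671 -3.52 -2.9
v -2.804 -4.653 -3.913
v -2.106 -3.973 -2.994
v -2.746 -4.452 -4.106
v -2.048 -3.771 -3.187
v -2.784 -4.212 -4.256
v -2.086 -3.531 -3.336
v -2.91 -3.97 -4.339
v -2.212 -3.29 -3.419
v -3.106 -3.764 -4.342
v -2.408 -3.083 -3.423
v -3.342 -3.624 -4.267
v -2.644 -2.943 -3.347
v -3.582 -3.571 -4.123
v -2.884 -2.891 -3.204
v -3.79 -3.615 -3.933
v -3.092 -2.934 -3.014
v -3.934 -3.747 -3.726
v -3.236 -3.067 -2.807
v -3.992 -3.949 -3.533
v -3.294 -3.268 -2.614
v -3.954 -4.189 -3.384
v -3.256 -3.508 -2.464
v -3.828 -4.43 -3.301
v -3.13 -3.75 -2.381
v -3.632 -4.637 -3.297
v -2.934 -3.956 -2.378
v -3.396 -4.777 -3.373
v -2.698 -4.096 -2.453
v -3.156 -4.829 -3.516
v -2.458 -4.149 -2.597
f 2 1 5
f 2 5 3
f 3 5 6
f 3 6 4
f 5 1 7
f 5 7 6
f 6 7 8
f 6 8 4
f 7 1 9
f 7 9 8
f 8 9 10
f 8 10 4
f 9 1 11
f 9 11 10
f 10 11 12
f 10 12 4
f 11 1 13
f 11 13 12
f 12 13 14
f 12 14 4
f 13 1 15
f 13 15 14
f 14 15 16
f 14 16 4
f 15 1 17
f 15 17 16
f 16 17 18
f 16 18 4
f 17 1 19
f 17 19 18
f 18 19 20
f 18 20 4
f 19 1 21
f 19 21 20
f 20 21 22
f 20 22 4
f 21 1 23
f 21 23 22
f 22 23 24
f 22 24 4
f 23 1 25
f 23 25 24
f 24 25 26
f 24 26 4
f 25 1 27
f 25 27 26
f 26 27 28
f 26 28 4
f 27 1 29
f 27 29 28
f 28 29 30
f 28 30 4
f 29 1 31
f 29 31 30
f 30 31 32
f 30 32 4
f 31 1 2
f 31 2 32
f 32 2 3
f 32 3 4
f 34 36 33
f 37 34 33
f 33 36 35
f 35 37 33
f 34 40 36
f 38 34 37
f 38 40 34
f 36 40 35
f 39 37 35
f 35 40 39
f 39 38 37
f 40 38 39
f 42 41 44
f 42 44 43
f 44 41 45
f 44 45 43
f 45 41 46
f 45 46 43
f 46 41 47
f 46 47 43
f 47 41 48
f 47 48 43
f 48 41 49
f 48 49 43
f 49 41 50
f 49 50 43
f 50 41 51
f 50 51 43
f 51 41 52
f 51 52 43
f 52 41 53
f 52 53 43
f 53 41 54
f 53 54 43
f 54 41 55
f 54 55 43
f 55 41 56
f 55 56 43
f 56 41 42
f 56 42 43
f 58 60 57
f 61 58 57
f 57 60 59
f 59 61 57
f 58 64 60
f 62 58 61
f 62 64 58
f 60 64 59
f 63 61 59
f 59 64 63
f 63 62 61
f 64 62 63
f 66 65 69
f 66 69 67
f 67 69 70
f 67 70 68
f 69 65 71
f 69 71 70
f 70 71 72
f 70 72 68
f 71 65 73
f 71 73 72
f 72 73 74
f 72 74 68
f 73 65 75
f 73 75 74
f 74 75 76
f 74 76 68
f 75 65 77
f 75 77 76
f 76 77 78
f 76 78 68
f 77 65 79
f 77 79 78
f 78 79 80
f 78 80 68
f 79 65 81
f 79 81 80
f 80 81 82
f 80 82 68
f 81 65 83
f 81 83 82
f 82 83 84
f 82 84 68
f 83 65 85
f 83 85 84
f 84 85 86
f 84 86 68
f 85 65 87
f 85 87 86
f 86 87 88
f 86 88 68
f 87 65 89
f 87 89 88
f 88 89 90
f 88 90 68
f 89 65 91
f 89 91 90
f 90 91 92
f 90 92 68
f 91 65 93
f 91 93 92
f 92 93 94
f 92 94 68
f 93 65 95
f 93 95 94
f 94 95 96
f 94 96 68
f 95 65 97
f 95 97 96
f 96 97 98
f 96 98 68
f 97 65 66
f 97 66 98
f 98 66 67
f 98 67 68

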